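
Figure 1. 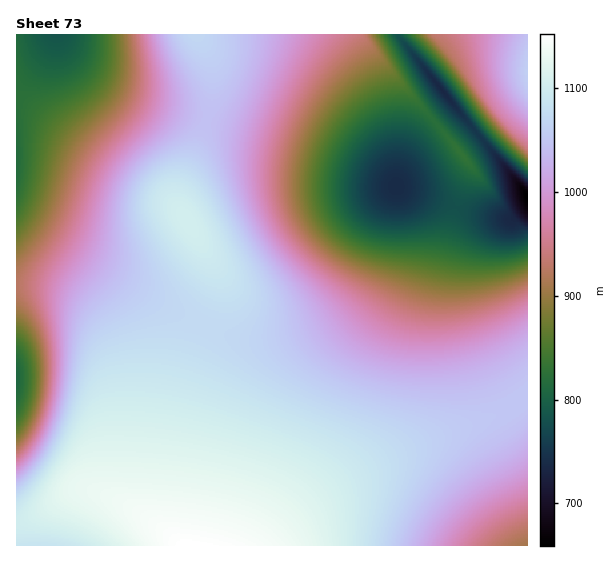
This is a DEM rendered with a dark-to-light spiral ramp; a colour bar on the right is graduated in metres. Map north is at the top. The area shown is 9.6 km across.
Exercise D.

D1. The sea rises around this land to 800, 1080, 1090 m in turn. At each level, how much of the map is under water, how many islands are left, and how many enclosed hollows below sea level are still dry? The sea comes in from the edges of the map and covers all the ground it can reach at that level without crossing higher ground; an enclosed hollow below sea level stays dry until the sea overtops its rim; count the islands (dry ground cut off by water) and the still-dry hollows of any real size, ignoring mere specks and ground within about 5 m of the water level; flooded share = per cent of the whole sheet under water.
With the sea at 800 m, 8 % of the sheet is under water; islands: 0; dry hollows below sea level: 0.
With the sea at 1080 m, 76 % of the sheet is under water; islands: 1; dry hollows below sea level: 0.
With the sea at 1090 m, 81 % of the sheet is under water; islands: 1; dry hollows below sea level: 0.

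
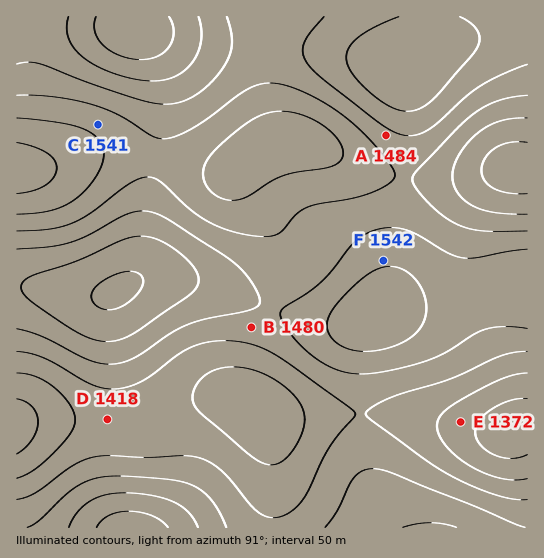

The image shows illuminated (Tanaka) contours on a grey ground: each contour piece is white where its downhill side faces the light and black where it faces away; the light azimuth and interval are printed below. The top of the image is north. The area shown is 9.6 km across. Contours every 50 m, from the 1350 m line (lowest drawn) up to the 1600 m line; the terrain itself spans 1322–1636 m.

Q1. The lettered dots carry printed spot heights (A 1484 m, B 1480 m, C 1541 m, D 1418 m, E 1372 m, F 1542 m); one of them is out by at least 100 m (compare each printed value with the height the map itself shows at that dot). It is C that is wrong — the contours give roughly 1416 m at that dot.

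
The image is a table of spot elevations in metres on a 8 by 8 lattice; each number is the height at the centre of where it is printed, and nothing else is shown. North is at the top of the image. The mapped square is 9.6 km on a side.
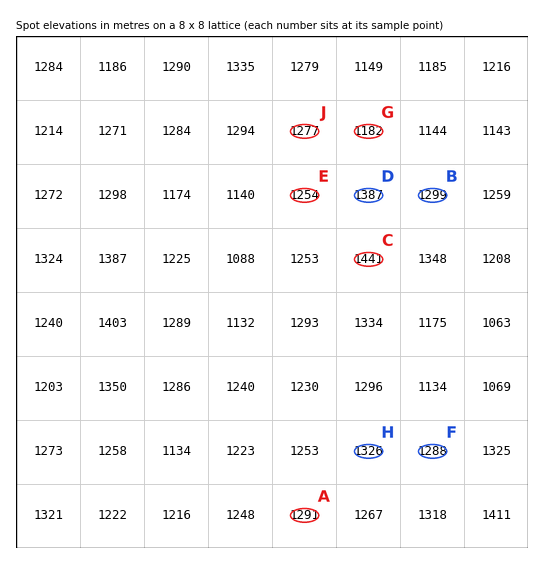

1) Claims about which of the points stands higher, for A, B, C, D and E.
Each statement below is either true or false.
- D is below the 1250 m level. false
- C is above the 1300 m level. true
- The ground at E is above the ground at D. false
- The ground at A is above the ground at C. false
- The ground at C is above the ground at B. true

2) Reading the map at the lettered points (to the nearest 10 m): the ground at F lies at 1290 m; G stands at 1180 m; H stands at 1330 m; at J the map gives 1280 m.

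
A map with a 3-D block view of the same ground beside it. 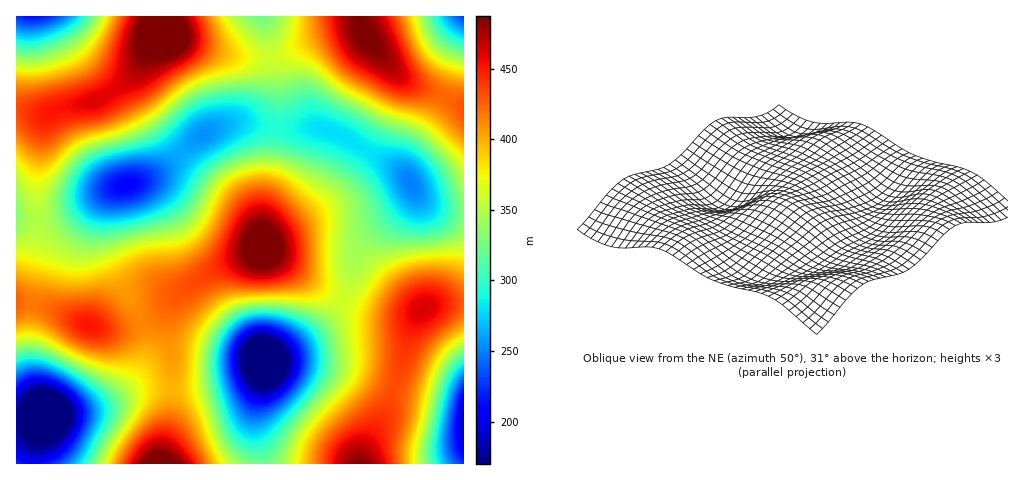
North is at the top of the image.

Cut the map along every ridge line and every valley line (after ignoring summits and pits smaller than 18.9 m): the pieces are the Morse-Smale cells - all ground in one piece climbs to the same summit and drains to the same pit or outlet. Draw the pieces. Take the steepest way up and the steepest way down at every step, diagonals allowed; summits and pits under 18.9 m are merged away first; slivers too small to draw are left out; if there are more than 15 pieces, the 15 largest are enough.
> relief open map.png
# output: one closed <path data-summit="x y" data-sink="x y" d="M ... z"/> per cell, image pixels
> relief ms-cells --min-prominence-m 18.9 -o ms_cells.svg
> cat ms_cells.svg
<path data-summit="164 33" data-sink="126 185" d="M166 34l-5 1-8 10-18 26-29 24-15 7-27 5-18 7-30-4 1 109 18 2 20-3 29-13 28-16 35-11 25-16 29-27 20-9 27-7 9-5 9-9 6-14-2-33-24 0-19-4-42-12z"/><path data-summit="263 246" data-sink="126 185" d="M249 122l-15 0-27 10-49 40-17 8-18 5-8 5-5 5-4 12-2 18 2 21 34 76 20-11 19-19 28-18 39-18 16-10 0-32 11-49 3-38z"/><path data-summit="365 34" data-sink="411 183" d="M360 29l-41 9-29 14-12 9 0 51-2 14 3 2 42 0 18 6 63 37 7 9 7 14 14 12 16 6 17 1 1-107-60-27-12-11z"/><path data-summit="263 246" data-sink="411 183" d="M278 127l-3 6-3 39-9 32-1 42 52 38 28 17 6-14 6-30 6-12 11-13 24-18 14-14 4-7 0-6-6-11-10-8-58-34-18-6z"/><path data-summit="263 246" data-sink="264 361" d="M263 247l-17 9-33 14-34 22-8 9-4 21 5 33 1 34 44-4 35-13 12-12 26-12 29-19 13-13 10-12 0-3-28-17z"/><path data-summit="360 463" data-sink="264 361" d="M270 361l-6 1-9 47 0 19 5 19 1 16 99 1 4-15 17-28 13-31-36-16-16-4-36-6z"/><path data-summit="164 33" data-sink="33 17" d="M160 16l-143 0-1 93 30 5 18-7 27-5 15-7 29-24 18-26 11-12z"/><path data-summit="89 326" data-sink="47 413" d="M33 303l-17 1 1 116 15-2 14-5 17 0 33-7 24-14 17-18 9-19 0-18-6-15-27 7-18-1-45-20z"/><path data-summit="89 326" data-sink="126 185" d="M117 188l-62 30-20 3-19-1 1 83 26 2 35 17 24 7 24-3 14-5-30-62-5-18-1-16 2-18 4-12z"/><path data-summit="424 308" data-sink="411 183" d="M413 189l-4 11-14 14-24 18-11 13-6 12-3 21-8 24 24 9 23 5 22-1 23-11 29-2 0-88-30-6-8-4z"/><path data-summit="160 463" data-sink="47 413" d="M168 388l-24 0-50 20-27 5-20 0-10 25-3 25 126 1 11-51 1-23z"/><path data-summit="160 463" data-sink="264 361" d="M264 361l-12 11-25 10-30 6-24 1-2 24-10 50 99 1 1-10-6-26 0-19 8-35z"/><path data-summit="424 308" data-sink="264 361" d="M344 302l-2 0-16 21-17 13-19 12-26 13 42 3 36 6 16 4 35 15 8-21 8-35 11-21-13 4-17 0-23-5z"/><path data-summit="365 34" data-sink="463 17" d="M463 16l-103 0-1 2 7 18 33 40 18 10 46 20z"/><path data-summit="360 463" data-sink="463 423" d="M396 389l-3 2-12 30-17 28-4 14 103 1 1-58z"/>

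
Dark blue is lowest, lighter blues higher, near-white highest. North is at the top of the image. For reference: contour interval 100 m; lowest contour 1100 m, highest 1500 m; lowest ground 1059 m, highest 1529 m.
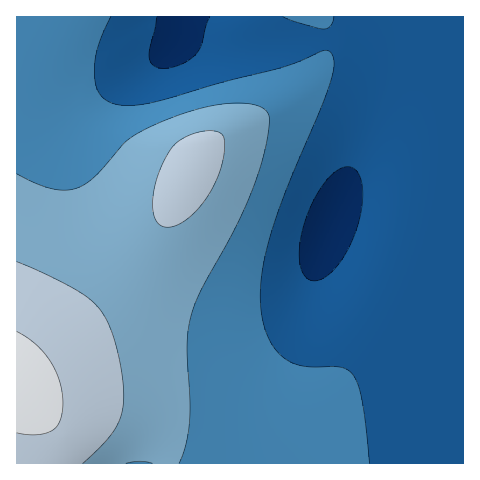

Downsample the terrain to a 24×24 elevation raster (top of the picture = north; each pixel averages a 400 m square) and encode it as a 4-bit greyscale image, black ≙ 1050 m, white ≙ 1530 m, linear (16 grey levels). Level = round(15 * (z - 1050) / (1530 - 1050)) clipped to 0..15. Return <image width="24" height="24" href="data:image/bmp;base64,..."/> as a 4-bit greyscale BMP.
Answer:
<image width="24" height="24" href="data:image/bmp;base64,Qk2WAQAAAAAAAHYAAAAoAAAAGAAAABgAAAABAAQAAAAAACABAAATCwAAEwsAABAAAAAAAAAAAAAAABEREQAiIiIAMzMzAERERABVVVUAZmZmAHd3dwCIiIgAmZmZAKqqqgC7u7sAzMzMAN3d3QDu7u4A////AN3cqYiId2ZlVVVERO7typmId2ZlVVVERP7ty6mId2ZVVVVERP/ty6mId2ZVVVVERP/ty6mIdmVVVVRERP7ty6mIdmVVVVRERO7cy6mIdmVERERERO3cu6mIdlRDRERERNzLuqmYdlQzM0RERMy7qqqYdlQyI0RERLuqqqqph2QxEjRERKqqqqqpl2UxESNERJmZmqu6mHUxASNERJmImau7qXZCESNERIiIiavMuYZTESM0RIh4iavMupdTISM0RHd3eJq8updkMiM0RHd2d4mru5hlQzM0RHdmZmeJqph1QzM0RHZlVEVWd3dmVENERHZlQzIzRVZlVERERHZlQyESM0RVVERERHdmVCERIzRFVURERHdmVDIRI0RVVURERA=="/>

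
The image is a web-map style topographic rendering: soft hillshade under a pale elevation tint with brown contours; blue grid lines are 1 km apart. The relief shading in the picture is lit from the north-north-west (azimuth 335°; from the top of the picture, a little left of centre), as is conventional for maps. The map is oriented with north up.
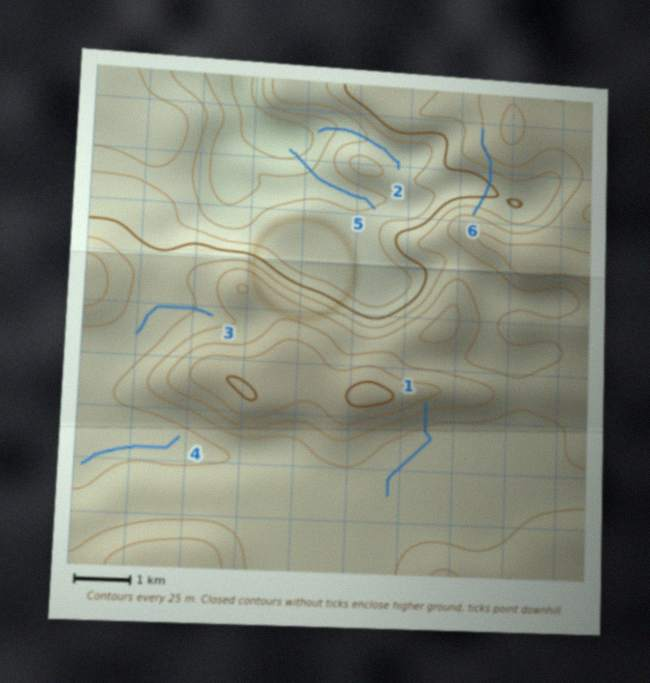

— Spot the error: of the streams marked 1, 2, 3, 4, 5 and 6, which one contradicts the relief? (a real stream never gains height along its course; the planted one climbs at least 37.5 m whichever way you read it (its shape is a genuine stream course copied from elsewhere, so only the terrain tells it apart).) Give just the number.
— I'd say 6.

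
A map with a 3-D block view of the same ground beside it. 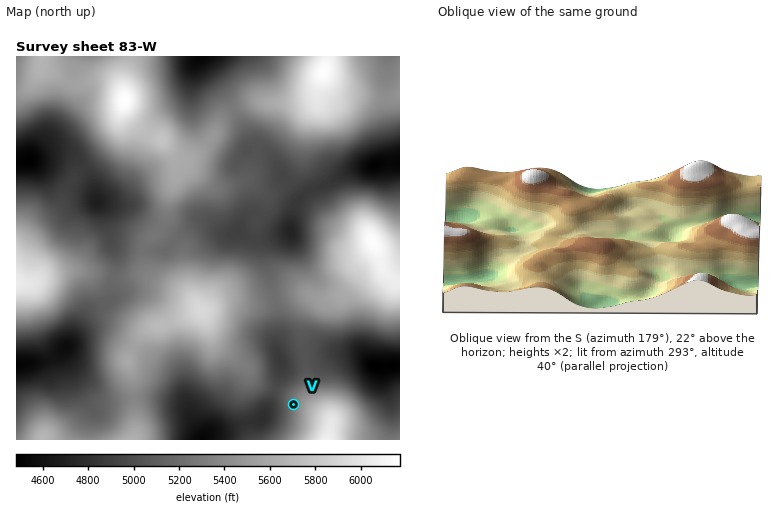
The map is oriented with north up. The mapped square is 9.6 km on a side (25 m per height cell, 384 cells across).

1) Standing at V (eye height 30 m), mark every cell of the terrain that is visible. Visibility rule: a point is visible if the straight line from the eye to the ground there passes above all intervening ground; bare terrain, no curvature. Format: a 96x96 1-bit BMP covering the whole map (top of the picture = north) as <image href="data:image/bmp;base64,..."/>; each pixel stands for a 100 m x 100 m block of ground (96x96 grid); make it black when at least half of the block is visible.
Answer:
<image width="96" height="96" href="data:image/bmp;base64,Qk2+BAAAAAAAAD4AAAAoAAAAYAAAAGAAAAABAAEAAAAAAIAEAAATCwAAEwsAAAIAAAAAAAAA////AAAAAAABAAAH///z///wAAABgAAD///x///4AAABgAAD///D///4AAABgAAD//+D///4AAABAAAD//+H///4AAAAAAAD//+H///4AAAAAAAD//8H///4AAAAAAAD//8H///4AAAAAAAD//4H///wAAAAAAAH//gH//+AAAAAAAAH//A7//8AAAAAAAAH/+A5//4AAAAAAAAH/+B5//gAAAAAAAAH/8B5//AAAAAAAAAH/8D///AAAAAAAAAH/8D///gAAAAAAAAP/8D///wAAAAAAAAP/4D///4AAAAAAAAP/4D///8AAAAAAAAP/4D///+AAAAAAAAP/wD////AAAAAAAAP/wD////AAAAAAAAH/wD////gAAAAAAAD/wD////wAAAAAAAD/wH////wAAAAAAAB/wP////8AAAAAAAAP//////+AAAAAAAAH///////gAAAAAAAB/v/////4AAAAAAAAAP/////+AAAAAAAAAH//////wAAAAAAAAD///////wAAAAAAAB////////8AAAAAAA////////+AAAAAAAf////////AAAAAAAf///H////AAAAAAAP/P8A////gAAAAAAD+DAAf///AAAAAAAA8AAAf/zPAAAAAAAAAAAA//gDAAAAAAAAAAAB//AAAAAAAAAAAAAB//AAAAAAAAAAAAAD/+AAAAAAAAAAAAAD/+AAAAAAAAAAAAAD/+AAAAAAAAAAAAAD/+AAAAAAAAAAAAAD/8AAAAAAAAAAAAADn8AAAAAAAAAAAAAAH4AAAAAAAAAAAAAADwAAAAAAAAAAAAAADgAAAAAAAAAAAAAADAAAAAAAAAAAAAAAAAAAAAAAAAAAAAAAAAAAAAAAAAAAAAAAAAAAAAAAAAAAAAAAAAAAAAAAAAAAAAAAAAAAAAAAAAAAAAAAAAAAAAAAAAAAAAAAAAAAAAAAAAAAAAAAAAAAAAAAAAAAAAAAAAAAAAAAAAAAAAAAAAAAAAAAAAAPAAAAAAAAAAAAAAAf8AAAAAAAAAAAAAAh8AAAAAAAAAAAAAPgcAAAAAAAAAAAAA/gEAAAAAAAAAAAAB/gAAAAAAAAAAAAAD/gAAAAAAAAAAAAAD/wAAAAAAAAAAAAAA/4AAAAAAAAAAAAAAf8AAAAAAAAAAAAAAH+AAAAAAAAAAAAAwD/AAAAAAAAAAAADwD/sAAAAAAAAAAABwB/+AAAAAAAAAAAAAA///+AAAAAAAAAAAAf///wAAAAAAAAAAAP///+AAAAAAAAAAAP////gAAAAAAAAAAH////wAAAAAA8AAAH////4AAAAAA+AAAD////8AAAAAA/AAAB////8AAAAAAfAAAA+AfjgAAAAAAPAAAAAAODAAAAAAAHAAAAAAAHgAAAAAADAAAAAAB/gAAAAAAAAAAAAAB/gAAAAAAAAAAAAAB/gAAAAAAAAAAAAAB/AAAAAAAAAAAAAAAMAAAAAAAAAAAAAAAAAAAAAAAAAAAAAAAAAAAAAAAAAAAAAAAAAAAAAAAAAAAAAAAAAAA="/>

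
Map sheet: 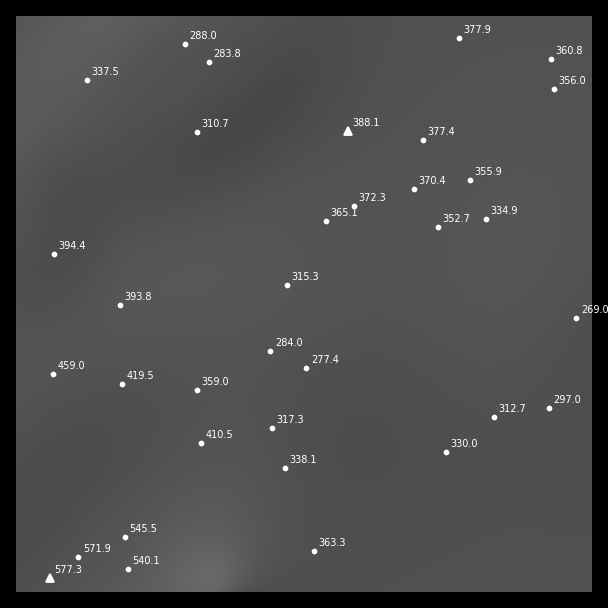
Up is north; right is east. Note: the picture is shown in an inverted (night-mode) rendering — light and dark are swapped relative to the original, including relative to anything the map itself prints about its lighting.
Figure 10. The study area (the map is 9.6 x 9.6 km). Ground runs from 270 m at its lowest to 575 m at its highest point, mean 365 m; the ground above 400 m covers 15.9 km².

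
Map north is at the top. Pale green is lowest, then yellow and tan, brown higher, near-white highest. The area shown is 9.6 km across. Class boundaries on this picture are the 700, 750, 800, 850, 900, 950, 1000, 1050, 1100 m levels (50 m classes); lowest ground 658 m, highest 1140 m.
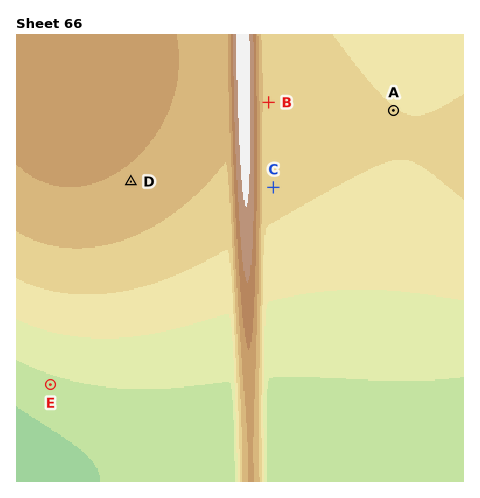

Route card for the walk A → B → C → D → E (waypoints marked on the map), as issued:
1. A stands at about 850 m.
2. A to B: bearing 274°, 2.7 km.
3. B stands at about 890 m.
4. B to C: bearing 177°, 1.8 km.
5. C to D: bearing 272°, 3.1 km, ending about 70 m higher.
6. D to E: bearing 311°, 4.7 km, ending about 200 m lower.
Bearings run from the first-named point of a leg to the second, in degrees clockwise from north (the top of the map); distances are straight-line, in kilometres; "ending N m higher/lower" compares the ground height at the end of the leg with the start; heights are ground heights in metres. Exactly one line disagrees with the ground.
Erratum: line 6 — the bearing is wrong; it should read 202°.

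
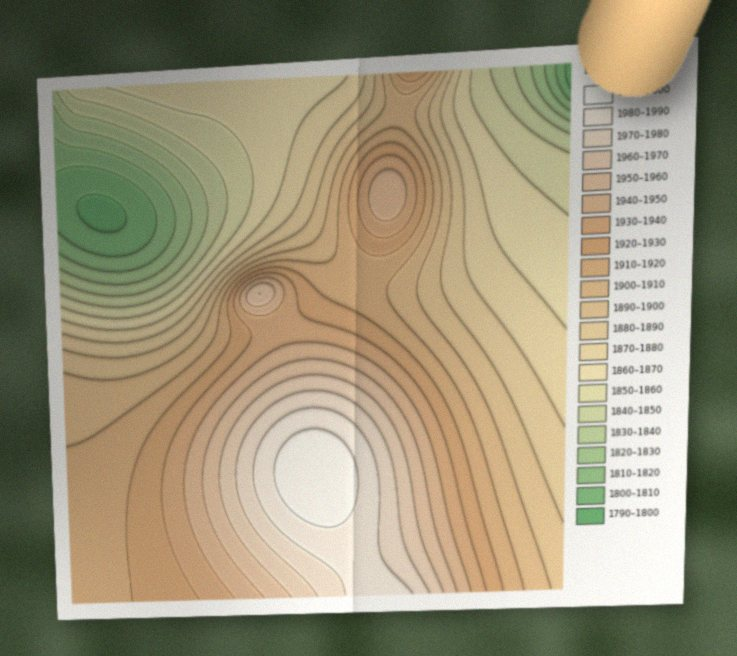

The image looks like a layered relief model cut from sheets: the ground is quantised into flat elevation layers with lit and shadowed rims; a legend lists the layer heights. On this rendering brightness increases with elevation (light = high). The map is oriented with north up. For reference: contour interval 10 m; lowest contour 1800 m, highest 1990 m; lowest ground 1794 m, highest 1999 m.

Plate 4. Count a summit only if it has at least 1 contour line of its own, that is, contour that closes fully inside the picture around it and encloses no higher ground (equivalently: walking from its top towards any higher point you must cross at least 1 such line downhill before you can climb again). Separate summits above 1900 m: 3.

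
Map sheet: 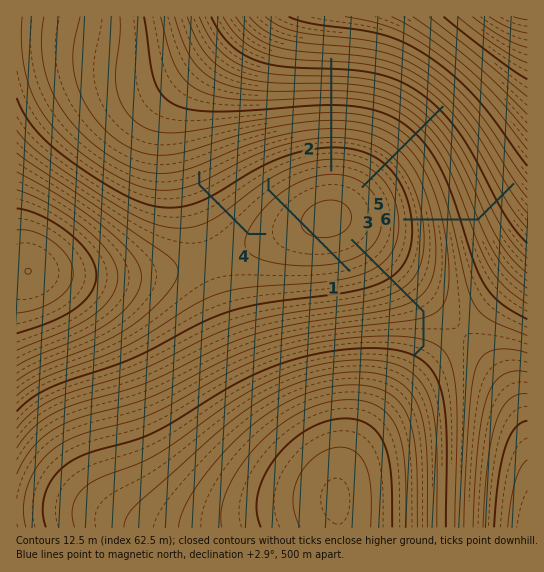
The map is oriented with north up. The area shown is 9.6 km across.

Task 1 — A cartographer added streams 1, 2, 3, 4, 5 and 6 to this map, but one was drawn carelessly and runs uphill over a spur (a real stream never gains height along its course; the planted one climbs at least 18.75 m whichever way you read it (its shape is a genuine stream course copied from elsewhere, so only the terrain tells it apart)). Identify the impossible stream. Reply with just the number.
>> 1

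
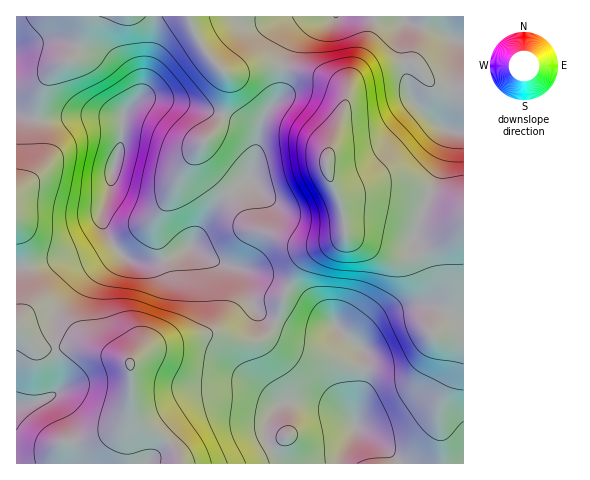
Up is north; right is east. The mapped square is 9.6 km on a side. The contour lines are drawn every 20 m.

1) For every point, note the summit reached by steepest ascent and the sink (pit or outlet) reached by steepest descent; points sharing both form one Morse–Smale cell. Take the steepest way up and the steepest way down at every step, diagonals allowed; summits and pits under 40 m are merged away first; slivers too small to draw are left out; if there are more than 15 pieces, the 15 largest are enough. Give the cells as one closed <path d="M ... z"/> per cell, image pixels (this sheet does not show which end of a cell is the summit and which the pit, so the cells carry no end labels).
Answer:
<path d="M188 16l-172 1 0 96 2 2 18 5 37-4 39 0 10 4-1 24-9 29-3 19-7 18 0 12 8 19 16 18 18 4 11-1 16-4 21-11 24 15 23 7 7 9 9 31 8 7 13 6 8-28 16-28 11-11 25-13 10-9 4 5 35 17 18 4 23-9 21-12 15-13 2-3-1-14-60-23-17-1-35 8-12 0-10-17-1-18 17-51 0-16-11-9-15-7-35-8-17-1-31 8-8 0-5-2-17-18-14-25z"/><path d="M17 114l-1 349 164 1-5-16-10-10-19-10-12-15-2-8-2-42 18-15 51-12 14-2 30 8 15-2 11-7 6-11-20-13-9-31-9-10-21-6-24-15-27 13-19 3-15-2-15-12-12-22-2-17 7-18 3-19 9-29 1-24-2-1-8-3-39 0-37 4z"/><path d="M463 222l-11 12-18 12-15 8-16 5-18-4-35-17-4-5-10 9-25 13-11 11-16 28-8 28 24 10 18 0 14-6 7 2 23 20 3 5 0 19-10 51-18-14-31-8-19 0-8 3-6 7-7 15 0 12 6 11 11 11 7 4 174-1z"/><path d="M463 16l-274 0 0 2 3 10 14 25 17 18 5 2 8 0 31-8 17 1 35 8 15 7 11 9 0 16-17 51 1 18 10 17 5 1 34-8 17-1 22 6 46 18z"/><path d="M276 322l-7 11-11 7-15 2-30-8-14 2-51 12-18 15 2 42 3 11 11 12 19 10 10 10 6 16 107 0-16-15-6-11 0-12 4-12 9-10 8-3 19 0 22 5 18 8 10 9 9-51 0-19-3-5-26-22-18 6-18 0z"/>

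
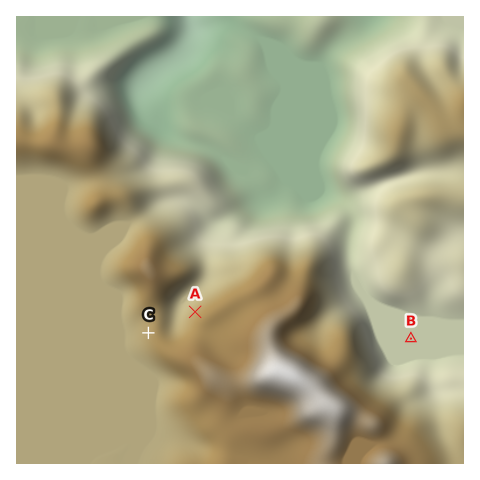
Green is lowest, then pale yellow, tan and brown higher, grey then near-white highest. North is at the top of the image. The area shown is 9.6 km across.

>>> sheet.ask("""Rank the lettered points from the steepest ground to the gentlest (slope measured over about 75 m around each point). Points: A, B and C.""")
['A', 'C', 'B']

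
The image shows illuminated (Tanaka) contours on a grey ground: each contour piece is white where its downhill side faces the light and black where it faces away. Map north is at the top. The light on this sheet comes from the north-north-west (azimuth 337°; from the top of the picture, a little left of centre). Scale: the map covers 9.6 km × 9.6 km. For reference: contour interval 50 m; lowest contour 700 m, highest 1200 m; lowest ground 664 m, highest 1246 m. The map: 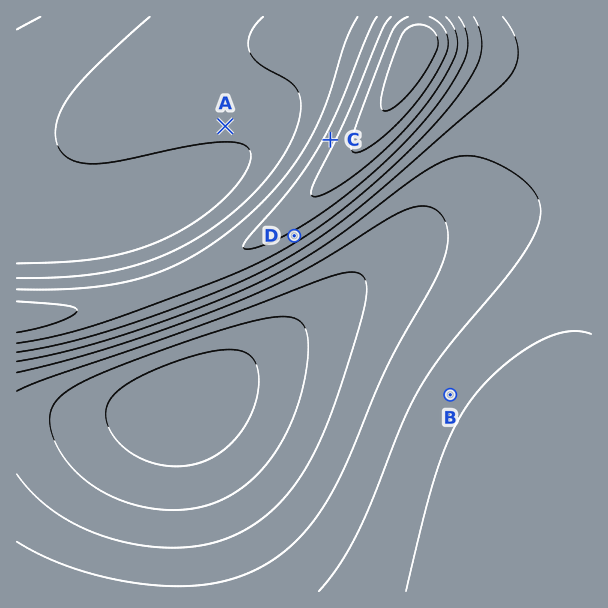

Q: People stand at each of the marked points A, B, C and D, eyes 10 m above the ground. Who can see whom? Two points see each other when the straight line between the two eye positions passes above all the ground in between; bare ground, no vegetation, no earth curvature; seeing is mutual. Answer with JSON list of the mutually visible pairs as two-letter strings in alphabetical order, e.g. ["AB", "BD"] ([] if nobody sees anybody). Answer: ["AC", "BD"]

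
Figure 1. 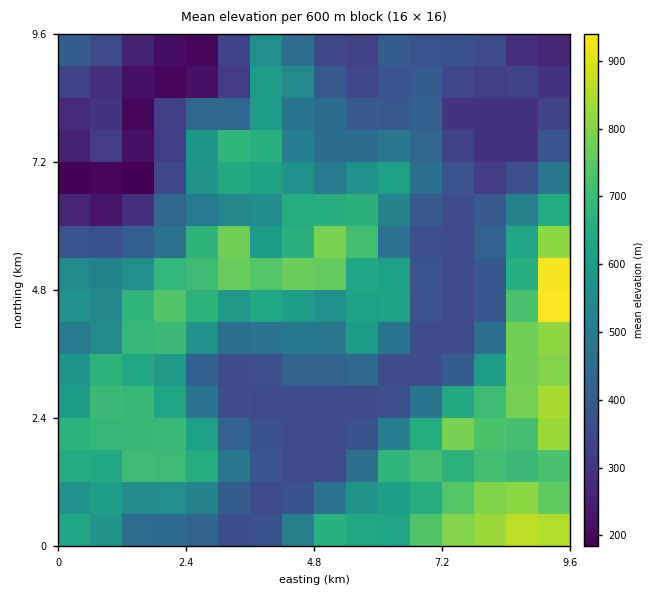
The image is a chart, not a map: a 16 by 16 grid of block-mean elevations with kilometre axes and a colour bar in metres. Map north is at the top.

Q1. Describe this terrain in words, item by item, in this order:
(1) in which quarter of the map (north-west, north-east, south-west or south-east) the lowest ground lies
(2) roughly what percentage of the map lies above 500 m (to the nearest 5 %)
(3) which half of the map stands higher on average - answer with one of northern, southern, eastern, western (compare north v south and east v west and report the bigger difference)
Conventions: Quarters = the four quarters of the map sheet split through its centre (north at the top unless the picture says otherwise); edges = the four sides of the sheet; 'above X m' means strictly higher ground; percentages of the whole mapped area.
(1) Look to the north-west quarter for the lowest ground.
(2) Ground above 500 m makes up about 50 % of the sheet.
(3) On average the southern half of the map is the higher ground.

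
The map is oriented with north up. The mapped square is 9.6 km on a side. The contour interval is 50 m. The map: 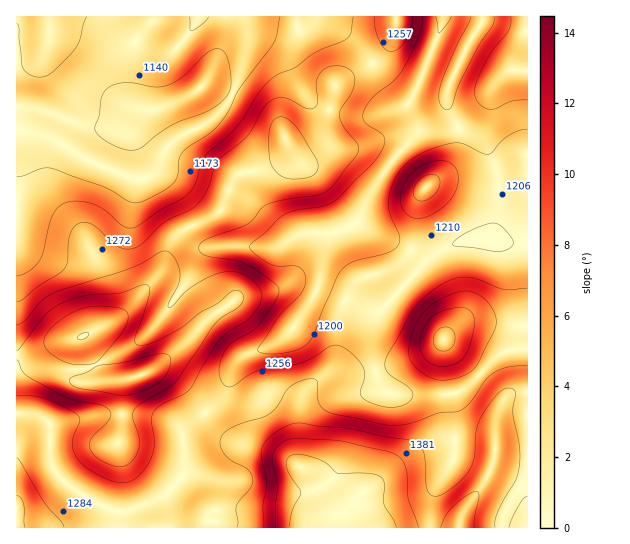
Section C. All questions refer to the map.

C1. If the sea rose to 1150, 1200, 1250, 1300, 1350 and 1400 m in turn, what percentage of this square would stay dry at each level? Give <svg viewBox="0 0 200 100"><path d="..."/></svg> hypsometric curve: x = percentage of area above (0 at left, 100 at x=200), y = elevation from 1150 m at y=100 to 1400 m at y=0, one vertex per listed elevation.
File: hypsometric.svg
<svg viewBox="0 0 200 100"><path d="M175 100l-34-20-36-20-46-20-26-20-19-20"/></svg>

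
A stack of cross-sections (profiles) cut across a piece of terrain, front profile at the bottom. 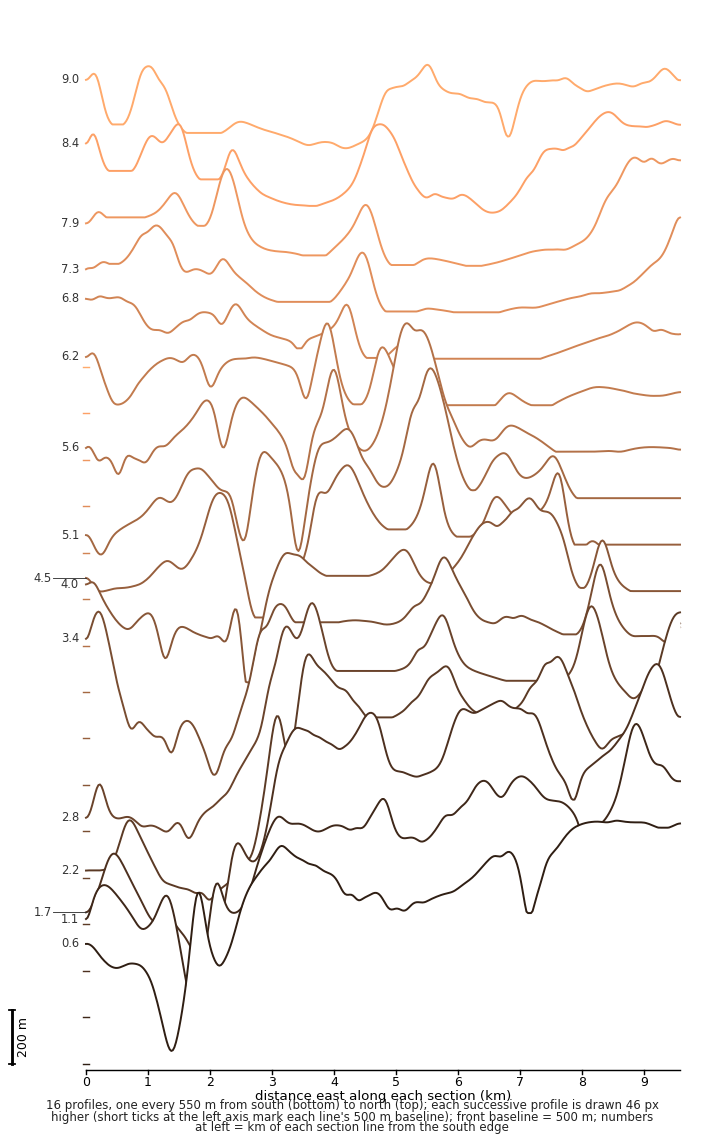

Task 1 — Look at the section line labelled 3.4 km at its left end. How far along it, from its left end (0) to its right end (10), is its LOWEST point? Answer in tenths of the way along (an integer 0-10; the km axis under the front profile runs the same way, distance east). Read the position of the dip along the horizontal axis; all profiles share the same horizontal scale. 2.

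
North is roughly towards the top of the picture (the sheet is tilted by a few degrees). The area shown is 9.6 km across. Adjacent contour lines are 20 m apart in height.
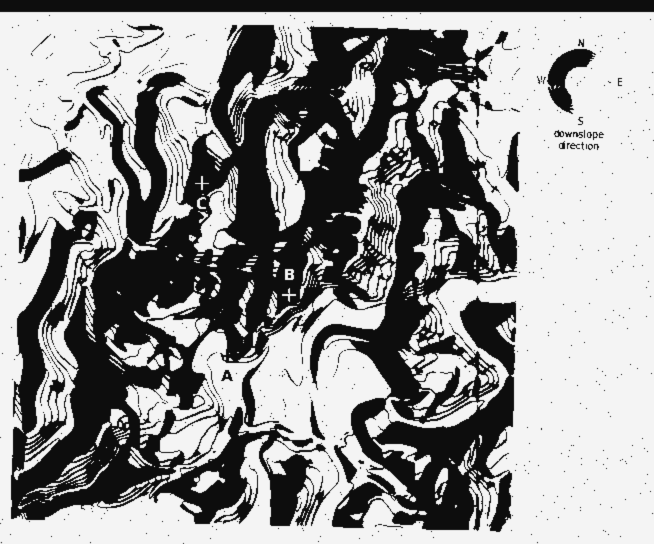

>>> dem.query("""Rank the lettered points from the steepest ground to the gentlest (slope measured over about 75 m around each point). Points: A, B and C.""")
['B', 'C', 'A']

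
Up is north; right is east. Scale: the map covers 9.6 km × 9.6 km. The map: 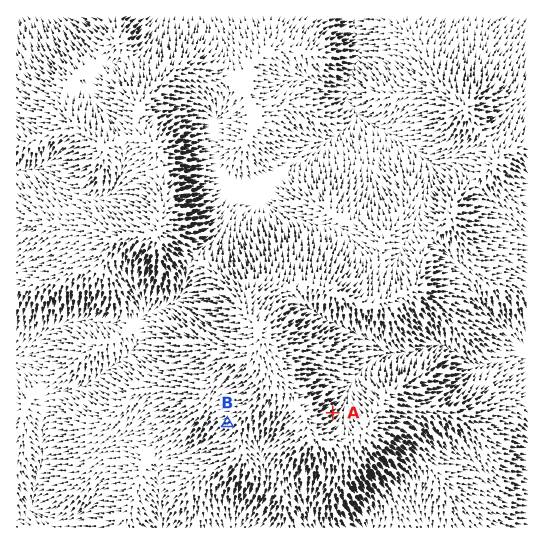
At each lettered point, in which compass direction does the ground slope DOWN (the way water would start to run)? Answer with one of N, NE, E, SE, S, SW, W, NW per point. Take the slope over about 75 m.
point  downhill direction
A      NE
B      SW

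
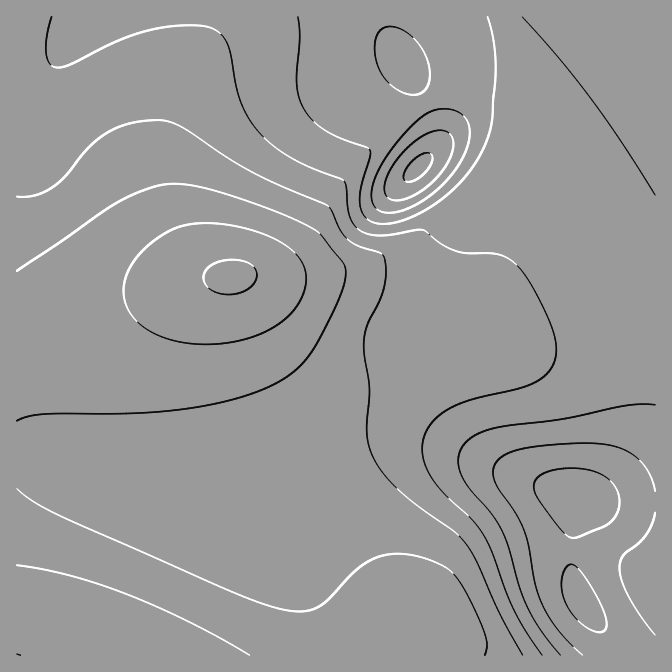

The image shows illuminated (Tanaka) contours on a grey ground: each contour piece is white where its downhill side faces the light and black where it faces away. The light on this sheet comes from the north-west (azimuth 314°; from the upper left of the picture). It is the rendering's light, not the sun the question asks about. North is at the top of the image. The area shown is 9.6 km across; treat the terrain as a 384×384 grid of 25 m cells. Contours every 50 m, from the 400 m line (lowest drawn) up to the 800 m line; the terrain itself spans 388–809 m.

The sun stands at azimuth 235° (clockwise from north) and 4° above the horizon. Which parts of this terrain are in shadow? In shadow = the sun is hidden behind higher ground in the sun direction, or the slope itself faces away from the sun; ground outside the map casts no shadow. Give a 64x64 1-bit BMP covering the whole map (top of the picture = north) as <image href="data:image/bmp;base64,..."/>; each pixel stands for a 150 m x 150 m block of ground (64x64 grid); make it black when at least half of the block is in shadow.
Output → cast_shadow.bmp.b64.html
<image width="64" height="64" href="data:image/bmp;base64,Qk0+AgAAAAAAAD4AAAAoAAAAQAAAAEAAAAABAAEAAAAAAAACAAATCwAAEwsAAAIAAAAAAAAA////AAAAAAAAAAOAAAD/4AAAB4AAAf/wAAAfAAAB//AAAH4AAAP/8AAB/AAAB//4AAfwAAAH//gAH8AAAA//+AA+AAAAD//4AAAAAAAP//wAAAAAAB///AAAAAAAH//8AAAAAAB///4AAAAAAP///gAAAAAA///+AAAAAAH///4AAAAAA////gAAAAAD///+AAAAAAP///wAAAAAA////AAAAAAD///4AAAAAAH//+AAAAAAAD/+AAAAAAAAAAAAAAAAAAAAAAAAAAAAAAAAAAAAAAAAAAAAAAAAAAAAAAAAAAAAAAAAAAAAAAAAAAAAAAAAAAAAAAAAAAAAAAAAAAAAAAAAAAAAAAAAAAAAAAAAAAAAAAAAAAAAAAAAAAAAAAAAAAAAAAAAAAAAAAAAAAAAAAAAAAAAAAAAH8AAAAAAAAD/+AAAAAAAAf/+AAAAAAAD//8AAAAAAAf//4AAAAAAD///wAAAAAAP///gAAAAAB///+AAAAAAH///8AAAAAAf///4AAAAAB////gAAAAAH////AAAAAAP///8AAAAAA////wAAAAAB////AAAAAAB///8AAAAAAD///wAAAAAAB//8AAAAAAAAP/AAAAAAAAAAAAAAAAAAAAAAAAAAAAAAAAAAAAAAAAAAAAAAAAAAAAAAAAAAAAAAAAAAAAAAAAAAAAAAA=="/>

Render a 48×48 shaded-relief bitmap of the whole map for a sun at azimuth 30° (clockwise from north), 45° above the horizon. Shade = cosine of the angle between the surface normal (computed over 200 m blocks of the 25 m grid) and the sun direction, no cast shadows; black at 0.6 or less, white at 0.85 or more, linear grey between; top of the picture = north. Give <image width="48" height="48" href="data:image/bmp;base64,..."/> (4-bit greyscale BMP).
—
<image width="48" height="48" href="data:image/bmp;base64,Qk32BAAAAAAAAHYAAAAoAAAAMAAAADAAAAABAAQAAAAAAIAEAAATCwAAEwsAABAAAAAAAAAAAAAAABEREQAiIiIAMzMzAERERABVVVUAZmZmAHd3dwCIiIgAmZmZAKqqqgC7u7sAzMzMAN3d3QDu7u4A////ADRERVVmd4mZqpmYh3dmZmZneKzu7suGVERFVWZ3iJmaqZmId3dmZmZ3eb3u7bl1Q1VmZ3iImZqqmZiHd3ZmZmd3m97u3KdTInd3iImZqqqpmYh3d3ZmZ3d4rN7tynUyIoiJmZmqqqmZiId3d3d3d3eJvN3cqGQiI5mZqqqqqZmYiHd3d3d3d3iKvMy6l1MjRZmqqqqZmZiIh3d3d3d3d4ibzMu5hlREZ5mZmZmZiIiHd3d3d3d3iImrzMuphlVnd5mZmZiIiId3d3d3d3d4iZq8zMuph3d4d4iIiIiId3d3d3d3d3eIiavMzMupmIiHdoiIh3d3d3d3d3d3d3eImqvN3cu6mYh2VXd3d3d3d3d3d3d3d3iJmrvM3MupmHZVRHd3d3d3dmZmZnd3d3iJmrvMy6qYdlRDNHd3d2ZmZmZmZmd3d3iJmqqqqYdlQzIiM3dmZmZmZmZmZmZ3d3iImZmYh2VDIhIiM2ZmZmZmZmZmZmZnd3eIiIh2ZUMhEREiM2ZmZmZmZmZmZmZmd3d4h3dlQyIRESIjNGZmZmZmZlVmZmZmZ3d3d2ZUMyIiIjMzRGZmZmZVVVVVVWZmZ3d3dmVUQzMzM0REVWZmZlVVVVVVVVVmZ3d3dmVVRERERVVVVWZmZVVVVVVVVVVmZ3d3d2ZVVVVVZmZmZmZmVVVVVERERVVWZ3eHd2ZmZmZmZmZmZmZmVVVVRERERFVWZ3iHd3dmZnd3d3d2ZmZmVVVUREREREVWZ3d3d3d3d3d3d3d3d2ZmVVVUREREREVWZ3d3d3d3d3d3d3d3d2ZmZVVVRERERFVWZ3d3d3d3d3d3d3d3d2ZmZlVVVURERVZmd3d3d3d3d3d3d3d3d2ZmZmZlVVVVVmd3d3d3d3d3d3d3d3d3d3d2ZmZmZmZmd4iIiIiIiId3d3d3d3d3d3d3d3dmd3d4iZmZmqqpiIiHd3d3d3d3d3d3d3d3d4iZqquqq83cqYiHd3d3d3d3d4iHd3d3iImaq7u7vN7+y5iId3d3d3d3d4iId3eIiJmqu7y7zN7/7LmId3d3d3d3d4iIh3iIiZqru7zLvMzv7LqId3d3d3d3d4iId3iIiZqru7u7u7q83KmYd3d3d3d3d4h3d3iIiZqqu7u7u7mIqph3d3d3d3d3d3d3d3eIiZmqq7u7uql1Z3ZmZ3d3d3d3d3d3d3eIiZmqqqqqqqqFM0REVnd3d3d3d3d3d3eIiJmZqqqqqZmXQhEiRWd3d3d3d3d3d3eIiImZmZmZmZmYdCABNWd3d3d3d3d3d3eIiIiZmZmZmIiIh0IRJGd3d3d3d3d3d3d4iIiIiIiIiIiIiGUzNWd3d3d3d3d3d3d4iIiIiIiIiIiIh3ZUVWd3d3d3d3d3d3d4iIiIiIh3d4iId2ZVVWd3d3d3d3d3d3eIiIiIiHd3d3d3dmVVVWd3d3d3d3d3d3iIiIiIiHd3d3d3ZlVFVmd3d3d3d3d3d3iIiIiIiIh3d3d2ZVRFVmd3d3d3d3d3d3iIiIiIiIiId3d2VURFVmd3d3d3dw=="/>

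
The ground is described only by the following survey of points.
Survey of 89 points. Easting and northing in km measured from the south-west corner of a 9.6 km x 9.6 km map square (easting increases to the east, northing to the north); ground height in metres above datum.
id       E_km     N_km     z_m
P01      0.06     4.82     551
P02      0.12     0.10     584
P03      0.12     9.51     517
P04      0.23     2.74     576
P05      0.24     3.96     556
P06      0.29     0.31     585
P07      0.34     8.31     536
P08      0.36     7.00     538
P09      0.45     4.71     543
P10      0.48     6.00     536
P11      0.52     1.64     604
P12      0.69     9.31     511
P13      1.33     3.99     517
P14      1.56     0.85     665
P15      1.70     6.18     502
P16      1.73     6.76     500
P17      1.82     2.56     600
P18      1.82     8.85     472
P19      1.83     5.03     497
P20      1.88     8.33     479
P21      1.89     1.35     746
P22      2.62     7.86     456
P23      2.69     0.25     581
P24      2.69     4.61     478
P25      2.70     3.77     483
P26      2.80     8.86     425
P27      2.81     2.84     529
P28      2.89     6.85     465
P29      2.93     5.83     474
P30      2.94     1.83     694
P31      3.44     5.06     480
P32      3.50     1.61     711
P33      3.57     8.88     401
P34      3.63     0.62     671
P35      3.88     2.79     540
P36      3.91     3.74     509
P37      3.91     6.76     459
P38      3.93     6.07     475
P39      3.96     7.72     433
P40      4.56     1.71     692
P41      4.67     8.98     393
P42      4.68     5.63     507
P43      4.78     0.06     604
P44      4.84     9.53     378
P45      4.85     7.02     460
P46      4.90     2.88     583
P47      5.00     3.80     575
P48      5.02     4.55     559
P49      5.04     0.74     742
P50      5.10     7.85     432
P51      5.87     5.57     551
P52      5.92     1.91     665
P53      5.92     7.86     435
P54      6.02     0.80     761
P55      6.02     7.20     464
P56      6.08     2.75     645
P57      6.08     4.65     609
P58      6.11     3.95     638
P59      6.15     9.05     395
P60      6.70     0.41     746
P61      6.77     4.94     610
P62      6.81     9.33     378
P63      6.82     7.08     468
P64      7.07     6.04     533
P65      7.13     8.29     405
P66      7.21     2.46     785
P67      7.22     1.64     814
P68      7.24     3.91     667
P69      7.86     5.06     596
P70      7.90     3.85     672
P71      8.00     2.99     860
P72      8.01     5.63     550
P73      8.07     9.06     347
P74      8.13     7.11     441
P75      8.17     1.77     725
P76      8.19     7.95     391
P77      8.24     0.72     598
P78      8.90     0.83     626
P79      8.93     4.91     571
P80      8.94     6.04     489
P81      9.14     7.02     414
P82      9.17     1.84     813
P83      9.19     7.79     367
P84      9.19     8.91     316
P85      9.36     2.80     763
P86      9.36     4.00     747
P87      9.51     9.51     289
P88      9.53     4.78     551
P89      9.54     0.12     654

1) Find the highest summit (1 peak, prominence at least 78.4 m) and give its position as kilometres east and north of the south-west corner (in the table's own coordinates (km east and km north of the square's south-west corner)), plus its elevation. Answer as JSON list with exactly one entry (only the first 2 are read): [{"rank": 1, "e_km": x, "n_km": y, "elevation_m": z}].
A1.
[{"rank": 1, "e_km": 8.09, "n_km": 2.89, "elevation_m": 867}]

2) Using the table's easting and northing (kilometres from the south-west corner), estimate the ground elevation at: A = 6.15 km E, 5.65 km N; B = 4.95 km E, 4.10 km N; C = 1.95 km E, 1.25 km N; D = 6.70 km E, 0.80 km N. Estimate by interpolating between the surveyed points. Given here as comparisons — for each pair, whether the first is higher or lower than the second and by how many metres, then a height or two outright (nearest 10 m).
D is higher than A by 200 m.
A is lower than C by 190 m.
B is lower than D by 180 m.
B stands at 570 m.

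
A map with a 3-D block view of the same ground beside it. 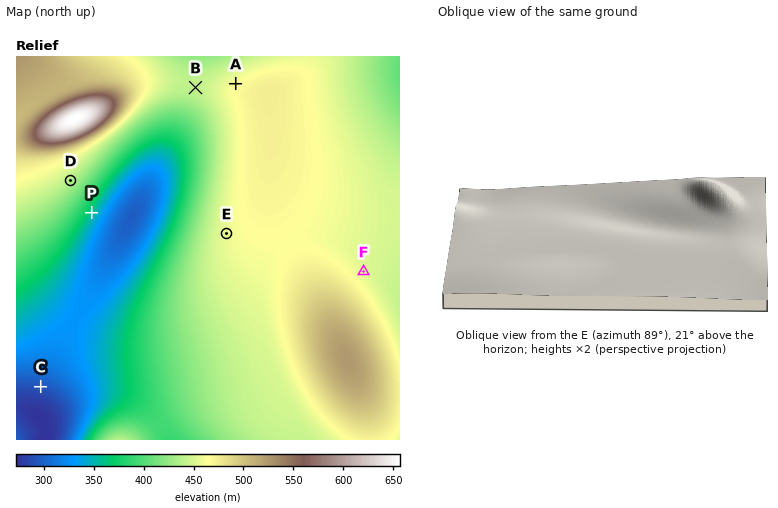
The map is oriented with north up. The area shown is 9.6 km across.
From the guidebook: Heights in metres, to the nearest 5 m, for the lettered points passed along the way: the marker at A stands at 460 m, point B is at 440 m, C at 290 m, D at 435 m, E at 455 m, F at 455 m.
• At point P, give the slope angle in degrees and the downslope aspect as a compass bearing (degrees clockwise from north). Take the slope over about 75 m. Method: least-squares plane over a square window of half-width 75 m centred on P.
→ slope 6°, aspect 121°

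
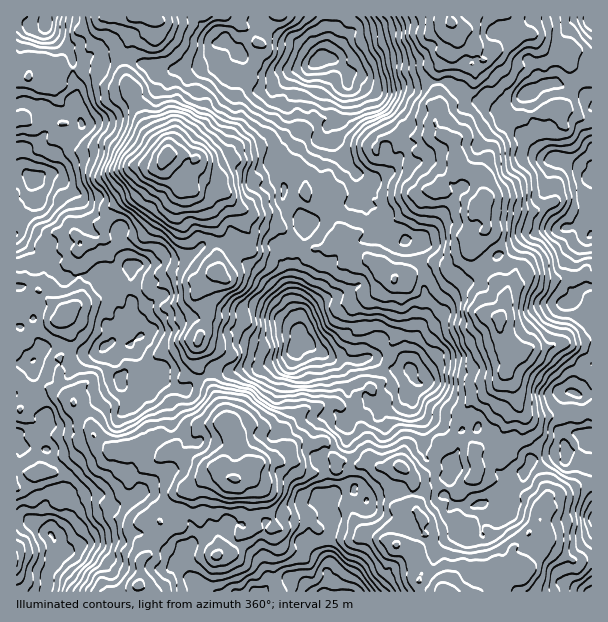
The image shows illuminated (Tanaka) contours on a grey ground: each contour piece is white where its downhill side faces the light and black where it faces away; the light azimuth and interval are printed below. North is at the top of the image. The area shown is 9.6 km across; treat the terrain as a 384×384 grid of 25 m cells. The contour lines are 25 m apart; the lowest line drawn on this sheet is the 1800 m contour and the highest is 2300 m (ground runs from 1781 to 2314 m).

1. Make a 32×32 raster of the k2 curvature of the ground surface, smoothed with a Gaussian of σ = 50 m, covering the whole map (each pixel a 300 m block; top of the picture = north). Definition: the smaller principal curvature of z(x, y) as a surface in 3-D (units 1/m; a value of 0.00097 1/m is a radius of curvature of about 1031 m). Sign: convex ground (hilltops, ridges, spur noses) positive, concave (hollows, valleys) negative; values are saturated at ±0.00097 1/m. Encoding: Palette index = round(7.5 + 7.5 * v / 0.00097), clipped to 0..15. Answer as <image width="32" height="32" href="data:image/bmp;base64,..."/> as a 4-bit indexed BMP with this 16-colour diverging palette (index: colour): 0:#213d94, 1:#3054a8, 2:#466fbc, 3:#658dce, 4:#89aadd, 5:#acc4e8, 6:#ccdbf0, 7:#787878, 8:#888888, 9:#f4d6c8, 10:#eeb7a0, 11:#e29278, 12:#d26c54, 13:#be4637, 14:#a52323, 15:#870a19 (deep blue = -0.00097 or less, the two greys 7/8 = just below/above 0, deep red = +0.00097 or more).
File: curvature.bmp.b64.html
<image width="32" height="32" href="data:image/bmp;base64,Qk12AgAAAAAAAHYAAAAoAAAAIAAAACAAAAABAAQAAAAAAAACAAATCwAAEwsAABAAAAAAAAAAlD0hAKhUMAC8b0YAzo1lAN2qiQDoxKwA8NvMAHh4eACIiIgAyNb0AKC37gB4kuIAVGzSADdGvgAjI6UAGQqHAFA1oqdhNUFBU0RnVlRVUiJREkJTImqCRGAzQkRmZ5JLgxATVkBXQoFAo6hjIkYoYxA0RWRkQFWTQmZgZkUUVnMUU4RnIjIRA0JxSIMxQGhSVFM1IVpIiJAQITFBVCM4lFkkhVUUaIcmRTVoYxlDBhQyJnhmc1ZJRwUoSQUYOAEFI1VzZWIEQSZHBwcoNSRlEVAkcCdGa4dUICMjBFJWgkVhiEQSUUmVCIZUYSZVVmExVDdxUzESI0M1WWQAZnhBBBNiQ2QlIQAAYhAiMlJXZTJgQwMlOIVWUAAyVEI2dqSTI3dTQRWCVTAWVTU0ZWRTkUKoRTRTRCQRGXVXMxqHEQRFOEYlCFQzMTJGZyYlV0IiRhIlFzdrhEN2Y4oWU1eUNlJYZQARViY1dWd1RWYUlxQmZ2VUJAFkJFdjMAKGcQMwFoZgBHNkVVIFZWNRRXVAA0FCIYRnZUcTV0QXhSqGNYMyQERWSSkjBlZUOIg0eFKCERRImXRzQRdXAyIzdmFBIydFJGa1k5RFQxtURGKDMCRCYDNmh1RzdFIqdViFQUWTUUARM3dCVUVmIyRnRSRmgwRQh2ExUzI1VAIDSCBABlFzcEeiM1FlIjUCNkAXRyAldlNTACRFNEMAJEVXZ3MlczEDRElmISkyM0VWhHRFVFcARpQ1hTJCVkMyM1mWJVYw"/>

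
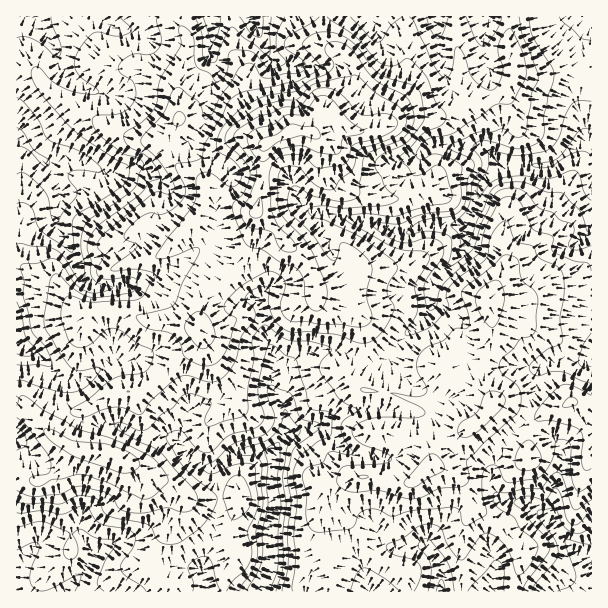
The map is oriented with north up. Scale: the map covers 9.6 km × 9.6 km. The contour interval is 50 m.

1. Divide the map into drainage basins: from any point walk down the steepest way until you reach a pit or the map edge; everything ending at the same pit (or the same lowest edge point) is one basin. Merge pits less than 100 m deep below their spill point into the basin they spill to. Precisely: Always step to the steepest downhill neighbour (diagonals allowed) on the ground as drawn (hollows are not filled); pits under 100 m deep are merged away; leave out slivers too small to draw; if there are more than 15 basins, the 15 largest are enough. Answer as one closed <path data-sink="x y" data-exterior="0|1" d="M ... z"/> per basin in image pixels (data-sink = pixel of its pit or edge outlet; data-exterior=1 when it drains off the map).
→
<path data-sink="591 141" data-exterior="1" d="M591 16l-267 0 0 22 2 6 15 8 7 7 4 9 2 18-4 6-14 14-16 11-9 16-21-1-23 12-6 0-12-6-7 0-9 4-9 10-14 28 0 9 35 21 12 1 23 23 3 6 23 20 10 22 2 15 15 9 20 2 5 7 3 8 0 28-9 21 0 6 10 12 28 2 29 10 24 1 6 3 19 21 12-6 15-18 9 0 23 13 12 0 33-14 4 3 12 27 1 21 3 0z"/><path data-sink="17 138" data-exterior="1" d="M179 16l-163 1 0 394 10 3 30 24 16-24 11-4 31-18 24-1 11-5 27-26 18-11 6-10-1-19 7-23 29-27 11-13 7-17 3-28-11-2-33-18-8-11-21-11-9-9-12-18 18-24-2-30 10-41 0-7-8-17z"/><path data-sink="260 591" data-exterior="1" d="M257 211l-3 23-4 15-15 21-25 23-6 10-5 17 0 24-23 16-27 26-11 5-24 1-19 12-23 10-16 24 21 12 30 4 25 9 20 13 19 8 10 8 0 8-27 61 0 6 20 20 0 5 155 0 2-32-7-14-4-15 0-15 6-30 31-10 21 0 21 6 12 0 21-15 2-15 9-10 26-14-20-22-6-3-24-1-29-10-22-1-6-1-7-7-3-5 0-6 9-21 0-28-3-8-5-7-20-2-15-9-2-15-10-22-12-12-6-2z"/><path data-sink="591 566" data-exterior="1" d="M572 402l-33 14-12 0-23-13-9 0-21 23-31 16-9 10-2 15-21 15-12 0-21-6-21 0-30 10-5 20-2 25 4 15 7 14-1 31 261 1 1-137-3-2-1-21-12-27z"/><path data-sink="252 17" data-exterior="1" d="M323 16l-143 1 0 7 8 17 0 7-10 41 2 30-18 24 12 18 9 9 26 14 15-32 13-13 12-1 12 6 6 0 23-12 21 1 9-16 16-11 14-14 4-6-2-18-4-9-7-7-15-8-2-6z"/><path data-sink="17 591" data-exterior="1" d="M81 450l-7 0-8 14-12 11-9 5-10 1-9-6-10-1 0 117 157 1 1-5-20-20 0-6 27-61 0-8-10-8-19-8-20-13-19-7z"/>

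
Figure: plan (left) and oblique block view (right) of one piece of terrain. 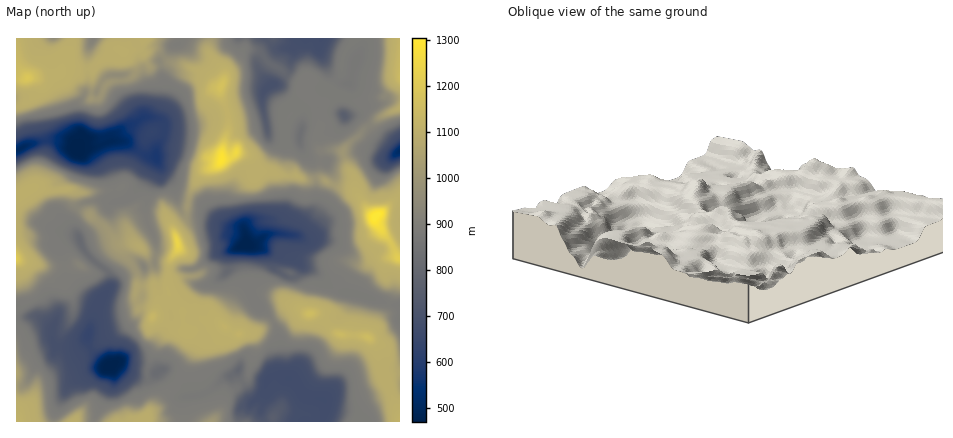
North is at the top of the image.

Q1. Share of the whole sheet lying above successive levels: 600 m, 95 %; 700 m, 83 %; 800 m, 74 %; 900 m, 46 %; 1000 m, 31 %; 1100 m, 8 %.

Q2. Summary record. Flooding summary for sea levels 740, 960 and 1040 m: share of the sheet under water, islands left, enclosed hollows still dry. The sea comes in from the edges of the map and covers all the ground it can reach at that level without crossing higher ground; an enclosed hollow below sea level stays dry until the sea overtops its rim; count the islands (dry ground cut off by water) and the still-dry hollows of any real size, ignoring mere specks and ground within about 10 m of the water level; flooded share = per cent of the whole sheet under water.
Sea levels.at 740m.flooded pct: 11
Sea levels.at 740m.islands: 0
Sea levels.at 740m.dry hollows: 3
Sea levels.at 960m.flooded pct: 64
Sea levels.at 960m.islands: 0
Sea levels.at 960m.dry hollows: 1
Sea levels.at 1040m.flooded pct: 74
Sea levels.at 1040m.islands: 3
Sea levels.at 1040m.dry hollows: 0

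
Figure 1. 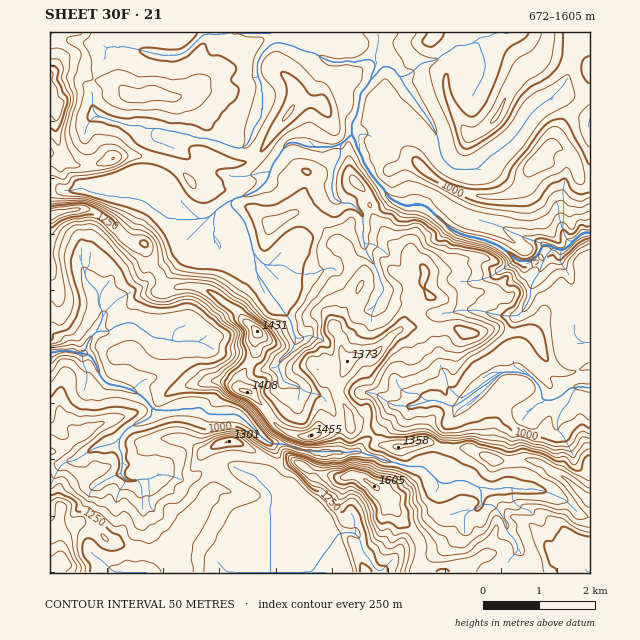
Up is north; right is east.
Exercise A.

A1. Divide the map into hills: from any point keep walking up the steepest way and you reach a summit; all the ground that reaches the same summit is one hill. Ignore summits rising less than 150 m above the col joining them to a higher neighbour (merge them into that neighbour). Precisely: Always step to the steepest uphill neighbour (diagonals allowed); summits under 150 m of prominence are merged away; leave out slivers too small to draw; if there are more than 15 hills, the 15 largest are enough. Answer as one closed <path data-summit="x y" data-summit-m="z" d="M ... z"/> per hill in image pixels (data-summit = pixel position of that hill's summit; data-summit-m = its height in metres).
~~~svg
<path data-summit="374 486" data-summit-m="1605" d="M380 32l-273 0-2 5 1 18-14 30 0 20 3 8 5 3 25 9 17 1 6 4 0 6 13 8 0 8-7 24 17 16 16 23 15 9 8-1 4 10 2 12 23 21 20 0 3 3 8 0 7-3 13 5 15 2 10 0 17-6 3 2 5 16 8 12 14 11 11 0 10-17 5 10 17 1 13 13 22-1-3 10 0 21 3 19 10 25 15 13-6 6-12-3-9-5-7 0-20 7-17-2-5 5-8 17-22 23-14 3-30 0-34-10-11 0-28-25-13-4-18 1-13-10-18 0-25 9-7-12-6-7-22-9 8-20 3-15 12-11 2-9-12-7-11 0-14 7-10 0 5-14-4-21-10-13-8-22-12-6-19-2 0 209 2 2 10 0 15-4 20-13 19-4 7 15-2 17 5 5 19 0 14-6 10 0 17 6 30-16 13 0 31 13 11 8 5 12-1 12-4 8 0 56 319 0 0-339-7-1-20 17-20-5-8 14-13 4-15-13-16-8-35-10-23-20-14-8-15 1-11-5-21-25-14-28-1-9-6-8 0-7 7-11 3-19 11-14 7-14-1-7 3-11z"/><path data-summit="311 435" data-summit-m="1455" d="M209 222l-4 0-15 15-4 10-33 24-3 8-7 7-27 14-11 13-8 15 1 3 10 0 14-7 11 0 12 7-2 9-12 11-3 15-8 20 22 9 6 7 7 12 25-9 18 0 13 10 18-1 13 4 28 25 11 0 34 10 30 0 14-3 22-23 8-17 5-5 17 2 20-7 7 0 9 5 12 3 6-6-15-13-10-25-3-19 0-21 3-10-22 1-13-13-17-1-5-10-10 17-11 0-14-11-8-12-5-16-3-2-17 6-25-2-13-5-7 3-8 0-3-3-17 1-26-22-2-12z"/><path data-summit="538 162" data-summit-m="1138" d="M590 32l-209 0-3 26 1 7-7 14-11 14-4 23-6 7 0 7 6 8 1 9 17 32 22 23 7 3 15-1 14 8 23 20 35 10 16 8 15 13 13-4 8-14 20 5 20-17 7 0z"/><path data-summit="60 562" data-summit-m="1491" d="M116 443l-19 4-20 13-15 4-12 0 0 109 221-1 0-55 4-8 1-12-2-8-7-8-38-17-17 2-15 10-11 4-17-6-10 0-14 6-19 0-5-5 2-17z"/><path data-summit="50 103" data-summit-m="1348" d="M105 32l-55 1 0 155 19 3 18-4 53 7 41 17 1-2-11-17-17-16 7-24 0-8-9-5-4-3 0-6-3-2-20-3-18-6-10-4-4-5-1-25 4-11 9-13z"/><path data-summit="50 216" data-summit-m="1390" d="M87 187l-18 4-12-3-7 1 0 63 19 3 12 6 8 22 10 13 1 13 4 6 12-15 27-14 7-7 3-8 33-24 4-10 13-13-20-13-37-16z"/>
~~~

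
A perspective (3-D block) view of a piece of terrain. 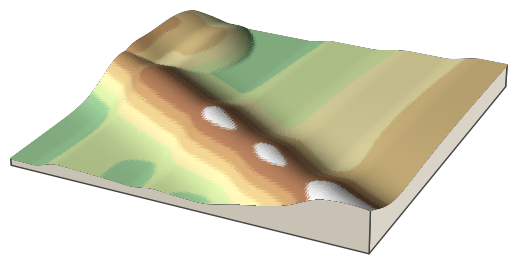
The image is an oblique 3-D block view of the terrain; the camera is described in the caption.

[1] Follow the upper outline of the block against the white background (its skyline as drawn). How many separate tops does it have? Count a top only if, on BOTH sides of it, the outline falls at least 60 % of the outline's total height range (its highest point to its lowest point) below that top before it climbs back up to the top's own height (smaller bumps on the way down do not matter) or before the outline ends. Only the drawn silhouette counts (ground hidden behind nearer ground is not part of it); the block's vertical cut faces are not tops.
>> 0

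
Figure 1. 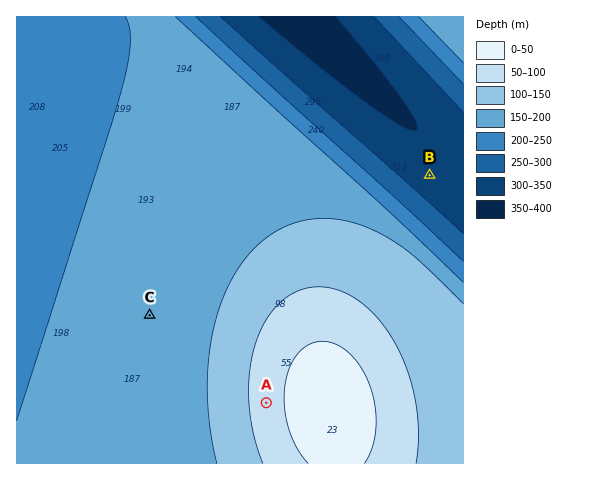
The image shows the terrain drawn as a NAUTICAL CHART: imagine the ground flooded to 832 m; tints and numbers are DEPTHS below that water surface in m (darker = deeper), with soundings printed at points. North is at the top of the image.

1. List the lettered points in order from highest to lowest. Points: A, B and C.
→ A C B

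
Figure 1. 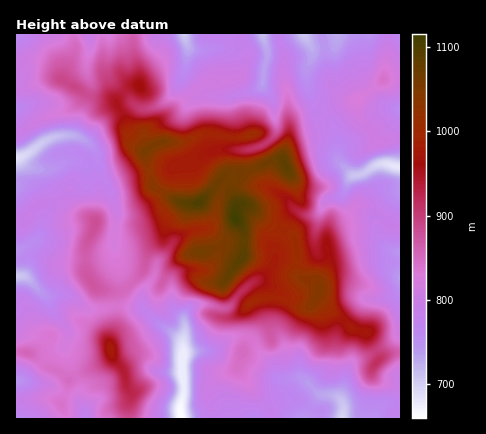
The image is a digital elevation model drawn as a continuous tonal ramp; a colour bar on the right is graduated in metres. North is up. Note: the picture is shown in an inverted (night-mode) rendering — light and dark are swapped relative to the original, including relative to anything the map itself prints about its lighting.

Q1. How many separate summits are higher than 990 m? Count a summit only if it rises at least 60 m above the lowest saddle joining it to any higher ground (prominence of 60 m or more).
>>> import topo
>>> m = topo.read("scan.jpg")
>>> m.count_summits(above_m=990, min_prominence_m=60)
1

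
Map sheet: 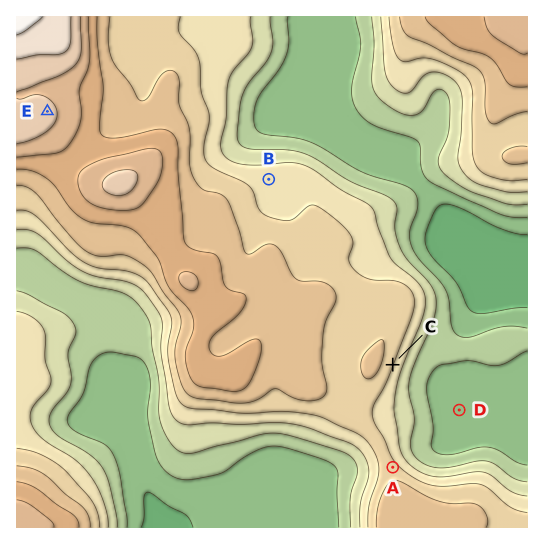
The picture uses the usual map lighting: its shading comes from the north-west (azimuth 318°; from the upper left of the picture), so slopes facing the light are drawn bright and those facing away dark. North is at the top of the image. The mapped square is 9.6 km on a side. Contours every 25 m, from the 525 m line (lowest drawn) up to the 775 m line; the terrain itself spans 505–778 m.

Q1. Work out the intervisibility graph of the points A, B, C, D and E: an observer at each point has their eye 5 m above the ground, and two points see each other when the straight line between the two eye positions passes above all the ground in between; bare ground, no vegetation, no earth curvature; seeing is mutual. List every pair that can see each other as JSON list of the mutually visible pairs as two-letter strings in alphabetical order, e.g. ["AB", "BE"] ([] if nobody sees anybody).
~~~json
["AC", "AD", "CD"]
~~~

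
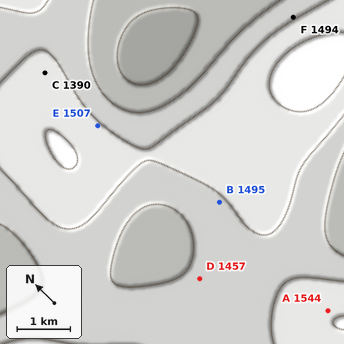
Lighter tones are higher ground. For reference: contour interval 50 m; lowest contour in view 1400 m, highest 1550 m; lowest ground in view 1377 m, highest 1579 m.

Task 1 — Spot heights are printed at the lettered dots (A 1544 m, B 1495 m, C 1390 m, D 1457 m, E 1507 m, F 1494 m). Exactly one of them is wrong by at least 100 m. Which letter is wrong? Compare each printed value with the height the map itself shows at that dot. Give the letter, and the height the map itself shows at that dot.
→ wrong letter C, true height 1515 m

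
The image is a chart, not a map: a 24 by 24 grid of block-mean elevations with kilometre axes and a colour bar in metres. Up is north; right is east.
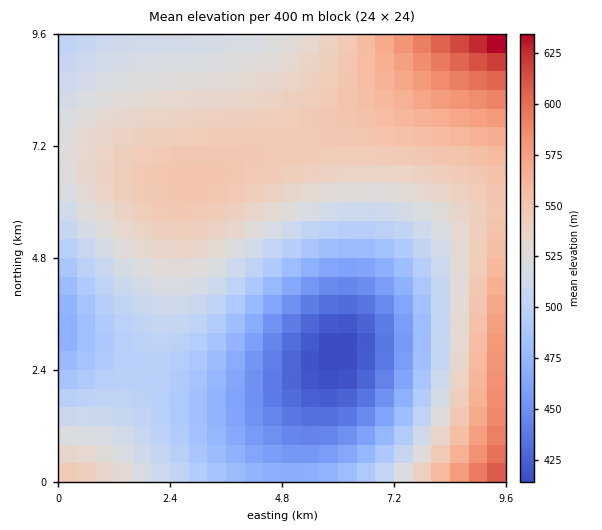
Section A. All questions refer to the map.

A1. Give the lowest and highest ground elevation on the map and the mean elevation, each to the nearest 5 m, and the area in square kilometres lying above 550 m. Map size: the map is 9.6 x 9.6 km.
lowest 415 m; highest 645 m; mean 515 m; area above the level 14.3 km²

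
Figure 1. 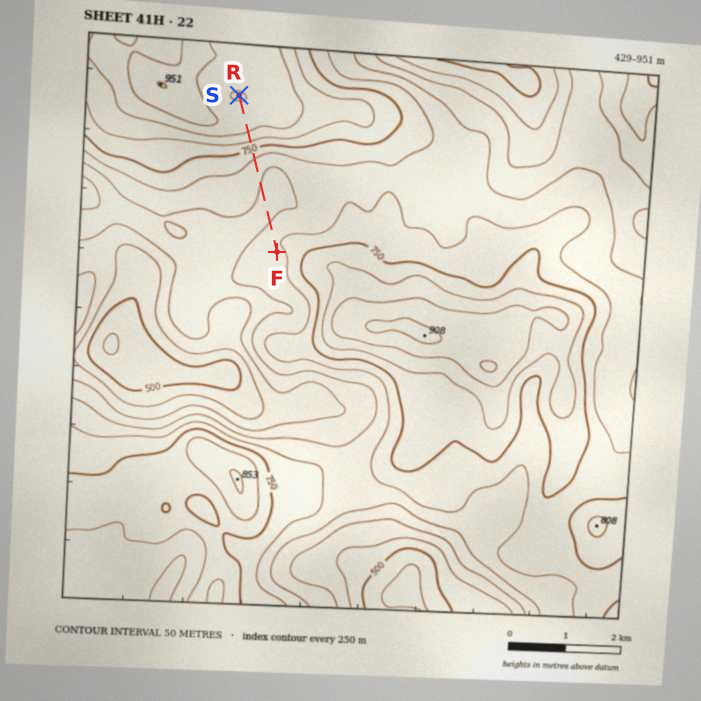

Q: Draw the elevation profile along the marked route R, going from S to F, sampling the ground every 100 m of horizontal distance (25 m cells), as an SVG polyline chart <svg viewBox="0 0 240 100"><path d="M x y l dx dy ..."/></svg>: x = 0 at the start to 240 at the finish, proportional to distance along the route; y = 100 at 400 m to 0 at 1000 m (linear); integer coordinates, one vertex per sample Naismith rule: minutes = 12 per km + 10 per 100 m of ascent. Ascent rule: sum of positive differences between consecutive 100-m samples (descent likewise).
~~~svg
<svg viewBox="0 0 240 100"><path d="M0 25l9 0 9-2 9-2 8-1 9 1 9 3 9 4 9 6 9 6 8 6 9 4 9 3 9 2 9 2 9 1 9 1 8 1 9 0 9 1 9 0 9-1 9-2 8-2 9-2 9-2 9-1 9 0 1 1"/></svg>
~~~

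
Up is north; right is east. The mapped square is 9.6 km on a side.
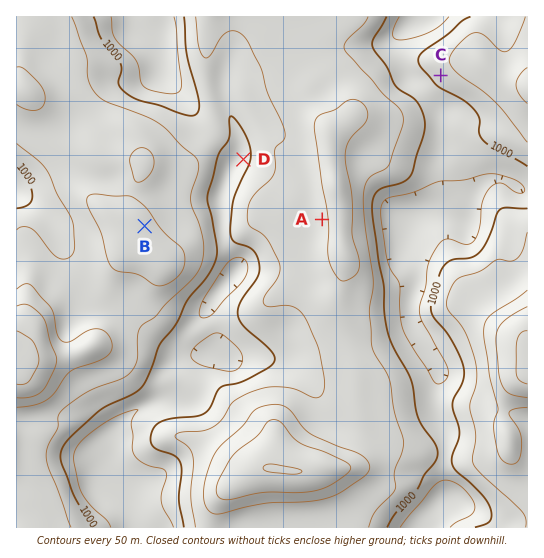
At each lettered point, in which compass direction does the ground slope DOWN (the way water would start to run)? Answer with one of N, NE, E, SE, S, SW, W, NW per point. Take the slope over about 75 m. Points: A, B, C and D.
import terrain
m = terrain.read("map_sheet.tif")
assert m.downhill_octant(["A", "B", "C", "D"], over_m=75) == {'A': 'W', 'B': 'NE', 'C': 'SW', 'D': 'W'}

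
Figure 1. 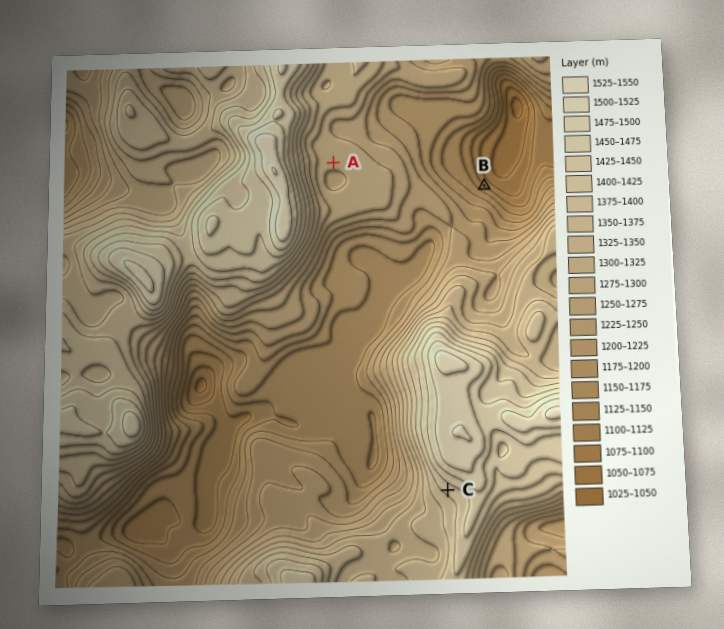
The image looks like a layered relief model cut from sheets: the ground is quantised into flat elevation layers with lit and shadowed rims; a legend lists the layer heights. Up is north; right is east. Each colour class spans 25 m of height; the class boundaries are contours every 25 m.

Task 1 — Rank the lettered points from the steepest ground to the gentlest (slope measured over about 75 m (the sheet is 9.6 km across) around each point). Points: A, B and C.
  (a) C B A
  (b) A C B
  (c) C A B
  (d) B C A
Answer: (d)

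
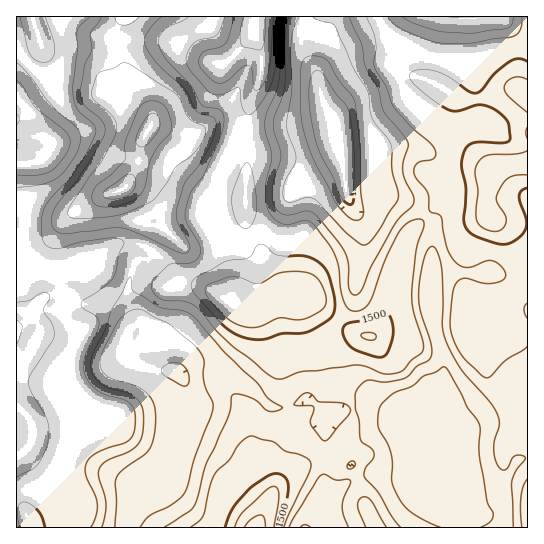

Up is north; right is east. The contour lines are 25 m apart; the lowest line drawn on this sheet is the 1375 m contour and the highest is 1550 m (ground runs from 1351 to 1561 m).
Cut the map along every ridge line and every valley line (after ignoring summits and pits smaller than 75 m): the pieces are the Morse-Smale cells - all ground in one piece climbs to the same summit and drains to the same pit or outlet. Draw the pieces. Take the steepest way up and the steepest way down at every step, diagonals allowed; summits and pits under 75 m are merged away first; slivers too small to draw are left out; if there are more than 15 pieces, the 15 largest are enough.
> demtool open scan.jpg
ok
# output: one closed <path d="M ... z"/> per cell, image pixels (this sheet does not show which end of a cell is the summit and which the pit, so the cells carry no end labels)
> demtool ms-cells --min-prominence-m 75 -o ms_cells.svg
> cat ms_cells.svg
<path d="M254 16l-131 0-8 17-2 13 14 33-2 19 21 14 6 10-11 21-4 23-10 20 15 5 13 11 5 9 4 16-9 7-8 17-14 14-1 4-4 16 0 13 5 13 0 11-10 23 0 10 4 6 12 6 18 4 18 0 4 2 19-9 16 1 39 24 16 16 6 3 15-1 15-8 4 0 22 18 8-5 16-4 22 0 8 3 14 9 18 5 12 16 14 7 12 11 14 39-1 15-3 5 1 10 61 0 1-197-11 0-22 9-12 0-9-4-3-3 8-11 1-5-7-8-8-20 0-23 4-25 6-10 14-14-4-11 3-21-7 6-30 1-42 42-6 16-16 64-8 16-6 6-14-1-21-11-29-29-19-3-9-5-12-14-6-19-12-19-6-14 3-107 13-41 0-18-8-24z"/><path d="M527 16l-272 1-2 14 8 24 0 18-13 41-3 107 6 14 12 19 6 19 12 14 9 5 19 3 22 24 14 9 14 7 14 1 6-6 8-16 16-64 6-16 42-42 30-1 6-7-2 22 4 11-14 14-6 10-4 25 2 28 6 15 7 8-1 5-8 11 12 7 12 0 22-9 11-1z"/><path d="M122 16l-89 0-1 3 9 27-22 23-3 5 0 23 17 20 8 17 10 8-3 11-7 8-25 4 0 94 14 10 54 0-9 2-4 4-8 30 1 12 15 16 0 5-12 23-2 20 11 22 5 19-10 16-8 20 2 43-8 8-23 11-3 3 0 5 94 0 4-31 10-18 4-4 26-7 6-7-2-30 3-13 9-23-1-14-9-10-18 0-18-4-12-6-4-6 0-10 10-23 0-11-5-13 0-13 4-16 1-4 14-14 8-17 9-7-4-16-5-9-13-11-15-5 10-20 4-23 11-21-6-10-21-14 2-19-14-33 0-9z"/><path d="M210 364l-12 0-18 10 5 11 0 10-9 23-3 13 2 30-6 7-26 7-4 4-10 18-4 22 1 9 339-1 4-29-14-39-12-11-14-7-16-18-14-3-22-12-30 1-16 8-22-18-4 0-15 8-15 1-6-3-16-16z"/><path d="M17 260l-1 146 15 15 2 16-4 9-13 11 0 70 14 1 4-8 23-11 8-8-2-43 8-20 10-16 0-4-16-37 2-20 12-23 0-5-15-16-1-12 8-30 4-4 9-2-54 0z"/><path d="M17 97l-1 66 22 0 10-10 3-11-10-8-8-17z"/><path d="M31 16l-15 1 1 56 2-4 22-23z"/><path d="M18 407l-2 0 1 49 12-10 4-9-2-16z"/>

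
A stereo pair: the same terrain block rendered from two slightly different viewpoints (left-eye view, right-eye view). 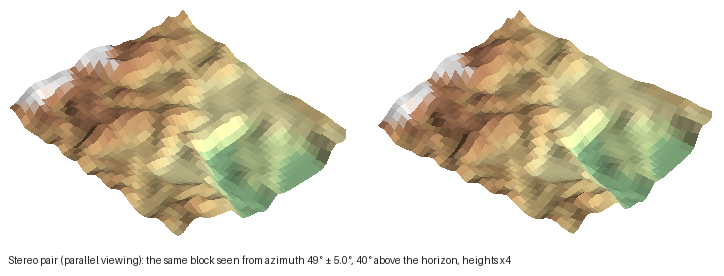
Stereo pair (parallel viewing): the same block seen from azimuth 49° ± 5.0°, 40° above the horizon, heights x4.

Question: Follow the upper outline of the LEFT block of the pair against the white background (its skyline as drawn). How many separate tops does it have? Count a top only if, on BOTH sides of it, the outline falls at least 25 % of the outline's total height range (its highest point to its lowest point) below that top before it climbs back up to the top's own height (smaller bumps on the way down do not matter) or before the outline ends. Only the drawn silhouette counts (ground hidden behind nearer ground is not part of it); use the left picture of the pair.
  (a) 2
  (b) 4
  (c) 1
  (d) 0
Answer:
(c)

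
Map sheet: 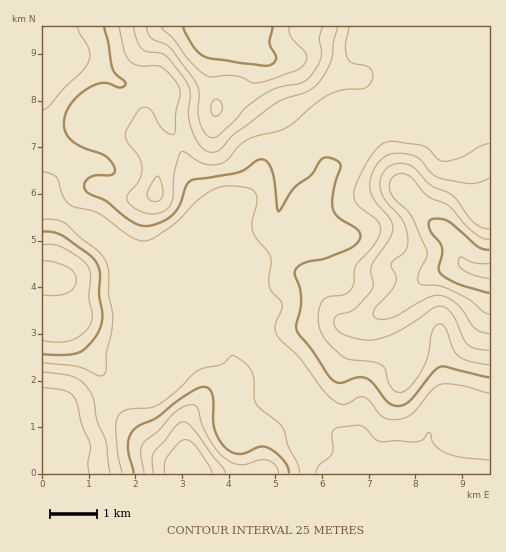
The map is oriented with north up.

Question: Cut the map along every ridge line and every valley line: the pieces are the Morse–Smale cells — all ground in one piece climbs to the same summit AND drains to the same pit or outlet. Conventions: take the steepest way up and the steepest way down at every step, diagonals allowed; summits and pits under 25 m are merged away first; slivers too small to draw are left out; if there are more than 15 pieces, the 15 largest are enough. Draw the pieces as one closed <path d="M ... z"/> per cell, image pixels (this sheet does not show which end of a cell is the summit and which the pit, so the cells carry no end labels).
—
<path d="M386 26l-343 0-1 166 11-12 18-14 11-4 14 0 6-4 9-24 8-46-1-6 7 2 28 0 7 5 4 9 4 27 11 18 27-13 8-10 2-13 3-6 22-13 6-7 6-17-1-9-5-5 2-1 10 9-5 30 27 37 9 25 0 13-8 27-4 34 4 11 10 11 9-11 5-26 16-24 5-13 25-18 11-20 22-12 5-29 0-23-4-10z"/><path d="M489 26l-103 1 0 33 4 10 0 23-5 29-22 12-11 20-25 18-5 13-16 24-5 26-9 12 26 44 27 33 10 1 7-3 27-14 33-28 16-9 21-7 5 0 11 6 15 0z"/><path d="M291 248l-33 13-2 29 8 24-3 19 11 26 48 49 10 18 22 19 3 6-1 6-8 16 143 1 1-202-15-2-11-6-26 7-16 9-33 28-27 14-14 3-7-4-23-30z"/><path d="M232 320l-10 4-7 8-1 5-26 24-75 33-1 2 7 13 33 38 21 14 7 3 5-2 0 12 161 0 8-17 1-6-3-6-22-19-10-18-69-70-6-10-4-4z"/><path d="M68 215l-3 1-7 15-6 30-5 18 17 5 11 13 5 20-8 11 2 5 8 14 17 21 12 27 12-7 65-27 26-24 1-5 7-8 10-5-45-43-62-27-22-17z"/><path d="M249 49l-2 1 5 5 1 9-6 17-6 7-22 13-3 6-2 13-8 10-26 12-1 2 15 41 18 27 49 118 3-16-8-24 2-29 23-7 11-7-10-12-4-11 4-34 8-27 0-13-9-25-27-37 5-30z"/><path d="M178 143l-14 7-5 5 0 20-3 16-3 3-11 4-11 0-28-10-11-1-10 5-7 7-9 15 37 18 22 17 62 27 43 43 11 5 10 14 18 18-9-28-48-116-22-34z"/><path d="M124 83l-5 1-8 50-9 24-6 4-21 2-8 4-23 21-2 4 1 11 23 10 9-15 7-7 10-5 11 1 28 10 17-2 8-5 4-27-1-9 5-5 13-7-10-22-4-28-10-9z"/><path d="M111 395l-40 11-19 14 5 11-15 33 0 9 142 1 0-10-15-5-17-12-30-33z"/><path d="M45 204l-3 1 0 214 10 1 19-14 28-7 12-6-12-25-17-21-8-14-2-5 8-11-5-20-11-13-17-5 5-18 3-20 11-27z"/><path d="M50 419l-8 1 1 44 14-33-2-8z"/>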